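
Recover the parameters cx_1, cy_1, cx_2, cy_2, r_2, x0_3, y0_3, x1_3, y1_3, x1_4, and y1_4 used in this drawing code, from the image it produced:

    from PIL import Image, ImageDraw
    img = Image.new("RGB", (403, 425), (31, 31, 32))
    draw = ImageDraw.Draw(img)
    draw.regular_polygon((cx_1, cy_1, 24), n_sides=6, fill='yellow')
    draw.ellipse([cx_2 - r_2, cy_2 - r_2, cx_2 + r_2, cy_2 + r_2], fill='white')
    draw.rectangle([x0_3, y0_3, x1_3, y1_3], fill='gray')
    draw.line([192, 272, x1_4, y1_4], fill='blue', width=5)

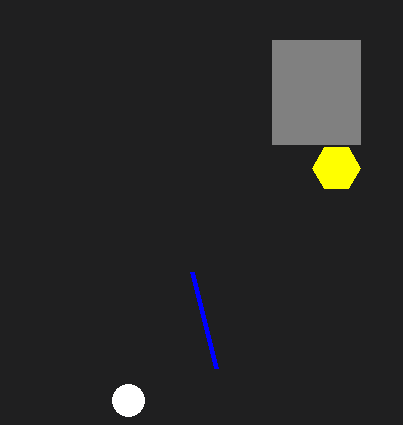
cx_1 = 336
cy_1 = 168
cx_2 = 128
cy_2 = 400
r_2 = 16
x0_3 = 272
y0_3 = 40
x1_3 = 360
y1_3 = 144
x1_4 = 216
y1_4 = 368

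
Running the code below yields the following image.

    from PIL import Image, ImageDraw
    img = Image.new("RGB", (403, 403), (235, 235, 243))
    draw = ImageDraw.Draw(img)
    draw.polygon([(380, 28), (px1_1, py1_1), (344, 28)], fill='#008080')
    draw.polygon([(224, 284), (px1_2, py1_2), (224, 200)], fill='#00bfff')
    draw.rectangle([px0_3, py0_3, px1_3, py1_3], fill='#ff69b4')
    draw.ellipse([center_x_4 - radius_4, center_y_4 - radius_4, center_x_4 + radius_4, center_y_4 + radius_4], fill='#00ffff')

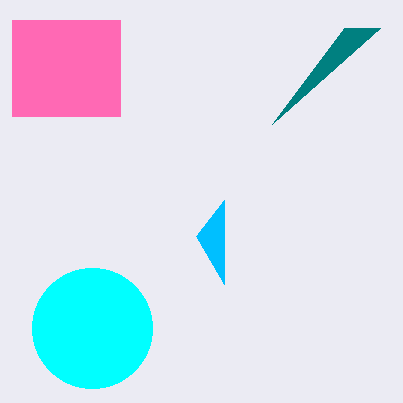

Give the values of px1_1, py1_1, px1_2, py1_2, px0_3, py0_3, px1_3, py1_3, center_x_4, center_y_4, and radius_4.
px1_1 = 272; py1_1 = 124; px1_2 = 196; py1_2 = 236; px0_3 = 12; py0_3 = 20; px1_3 = 120; py1_3 = 116; center_x_4 = 92; center_y_4 = 328; radius_4 = 60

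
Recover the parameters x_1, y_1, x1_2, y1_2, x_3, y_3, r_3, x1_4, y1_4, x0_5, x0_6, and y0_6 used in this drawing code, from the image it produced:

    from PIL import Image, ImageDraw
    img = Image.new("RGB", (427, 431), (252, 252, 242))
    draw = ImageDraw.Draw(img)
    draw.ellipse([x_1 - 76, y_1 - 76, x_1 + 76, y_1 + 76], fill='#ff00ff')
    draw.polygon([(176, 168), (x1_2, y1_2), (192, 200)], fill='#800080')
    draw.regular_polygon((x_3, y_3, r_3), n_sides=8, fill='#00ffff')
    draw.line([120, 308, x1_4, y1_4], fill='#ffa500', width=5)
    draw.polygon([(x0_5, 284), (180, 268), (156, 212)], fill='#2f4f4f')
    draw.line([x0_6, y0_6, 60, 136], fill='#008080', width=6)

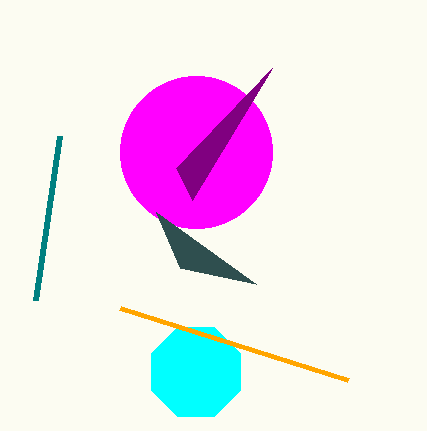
x_1 = 196
y_1 = 152
x1_2 = 272
y1_2 = 68
x_3 = 196
y_3 = 372
r_3 = 48
x1_4 = 348
y1_4 = 380
x0_5 = 256
x0_6 = 36
y0_6 = 300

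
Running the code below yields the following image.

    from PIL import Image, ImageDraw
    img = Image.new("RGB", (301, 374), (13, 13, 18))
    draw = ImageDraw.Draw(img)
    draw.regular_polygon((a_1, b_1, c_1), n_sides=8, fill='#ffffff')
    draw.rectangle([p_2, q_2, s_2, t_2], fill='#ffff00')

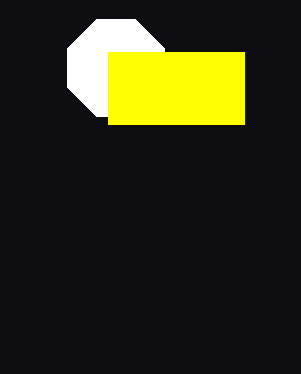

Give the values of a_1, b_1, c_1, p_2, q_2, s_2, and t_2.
a_1 = 116
b_1 = 68
c_1 = 52
p_2 = 108
q_2 = 52
s_2 = 244
t_2 = 124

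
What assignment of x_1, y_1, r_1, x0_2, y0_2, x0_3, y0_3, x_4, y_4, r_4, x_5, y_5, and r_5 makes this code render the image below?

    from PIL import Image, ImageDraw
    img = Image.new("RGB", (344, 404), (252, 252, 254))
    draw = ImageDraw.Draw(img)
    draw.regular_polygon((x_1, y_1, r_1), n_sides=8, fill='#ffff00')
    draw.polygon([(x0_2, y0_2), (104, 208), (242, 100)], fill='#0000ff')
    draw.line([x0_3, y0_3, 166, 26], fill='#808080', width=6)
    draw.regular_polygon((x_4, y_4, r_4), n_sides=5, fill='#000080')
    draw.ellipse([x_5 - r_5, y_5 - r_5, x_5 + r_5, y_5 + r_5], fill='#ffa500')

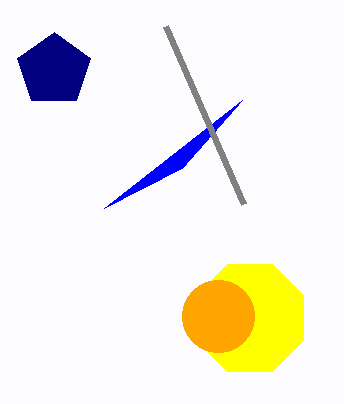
x_1 = 250
y_1 = 318
r_1 = 58
x0_2 = 182
y0_2 = 168
x0_3 = 244
y0_3 = 204
x_4 = 54
y_4 = 70
r_4 = 38
x_5 = 218
y_5 = 316
r_5 = 36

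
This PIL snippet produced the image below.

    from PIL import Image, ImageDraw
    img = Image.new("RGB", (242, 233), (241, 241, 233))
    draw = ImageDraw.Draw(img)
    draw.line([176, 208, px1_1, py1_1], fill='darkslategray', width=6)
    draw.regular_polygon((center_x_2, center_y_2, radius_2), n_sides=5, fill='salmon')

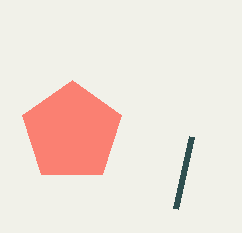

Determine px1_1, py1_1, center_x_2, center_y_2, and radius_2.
px1_1 = 192, py1_1 = 136, center_x_2 = 72, center_y_2 = 132, radius_2 = 52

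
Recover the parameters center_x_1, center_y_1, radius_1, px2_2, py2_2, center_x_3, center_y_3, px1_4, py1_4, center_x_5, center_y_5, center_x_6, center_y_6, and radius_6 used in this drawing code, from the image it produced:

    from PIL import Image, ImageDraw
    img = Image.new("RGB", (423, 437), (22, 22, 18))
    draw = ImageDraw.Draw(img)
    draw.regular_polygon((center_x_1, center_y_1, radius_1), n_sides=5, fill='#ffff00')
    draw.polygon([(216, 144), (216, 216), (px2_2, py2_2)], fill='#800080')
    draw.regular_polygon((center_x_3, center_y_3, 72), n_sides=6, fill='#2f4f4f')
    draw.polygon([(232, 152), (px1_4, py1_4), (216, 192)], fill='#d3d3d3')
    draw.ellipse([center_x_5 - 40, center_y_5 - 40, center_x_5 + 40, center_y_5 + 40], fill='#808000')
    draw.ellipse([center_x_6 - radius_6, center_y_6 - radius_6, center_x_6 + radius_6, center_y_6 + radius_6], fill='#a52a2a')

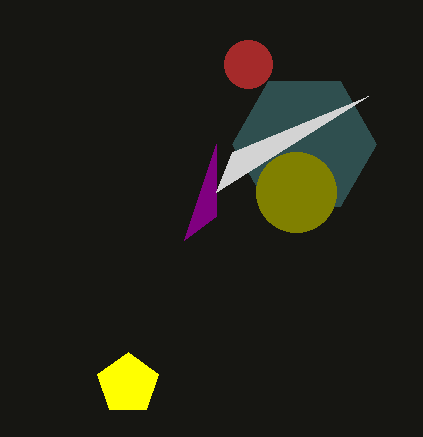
center_x_1 = 128
center_y_1 = 384
radius_1 = 32
px2_2 = 184
py2_2 = 240
center_x_3 = 304
center_y_3 = 144
px1_4 = 368
py1_4 = 96
center_x_5 = 296
center_y_5 = 192
center_x_6 = 248
center_y_6 = 64
radius_6 = 24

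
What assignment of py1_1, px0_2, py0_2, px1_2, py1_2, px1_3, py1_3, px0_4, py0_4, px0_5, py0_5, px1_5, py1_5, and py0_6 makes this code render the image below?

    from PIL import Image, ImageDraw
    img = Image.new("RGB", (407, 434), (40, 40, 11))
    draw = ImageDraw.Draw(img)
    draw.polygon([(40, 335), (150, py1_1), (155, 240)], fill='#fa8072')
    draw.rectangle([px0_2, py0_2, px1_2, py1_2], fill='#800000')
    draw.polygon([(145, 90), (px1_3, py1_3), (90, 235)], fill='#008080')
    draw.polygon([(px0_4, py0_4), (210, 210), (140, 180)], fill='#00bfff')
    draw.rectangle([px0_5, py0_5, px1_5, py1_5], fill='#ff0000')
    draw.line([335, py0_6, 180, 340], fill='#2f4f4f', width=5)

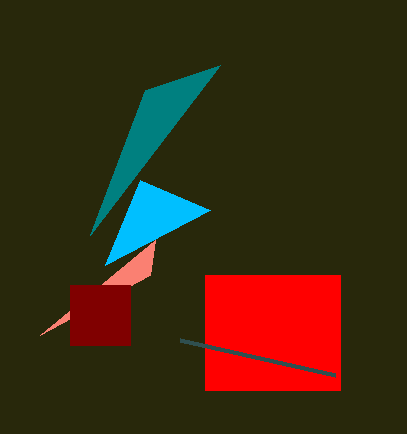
py1_1 = 275, px0_2 = 70, py0_2 = 285, px1_2 = 130, py1_2 = 345, px1_3 = 220, py1_3 = 65, px0_4 = 105, py0_4 = 265, px0_5 = 205, py0_5 = 275, px1_5 = 340, py1_5 = 390, py0_6 = 375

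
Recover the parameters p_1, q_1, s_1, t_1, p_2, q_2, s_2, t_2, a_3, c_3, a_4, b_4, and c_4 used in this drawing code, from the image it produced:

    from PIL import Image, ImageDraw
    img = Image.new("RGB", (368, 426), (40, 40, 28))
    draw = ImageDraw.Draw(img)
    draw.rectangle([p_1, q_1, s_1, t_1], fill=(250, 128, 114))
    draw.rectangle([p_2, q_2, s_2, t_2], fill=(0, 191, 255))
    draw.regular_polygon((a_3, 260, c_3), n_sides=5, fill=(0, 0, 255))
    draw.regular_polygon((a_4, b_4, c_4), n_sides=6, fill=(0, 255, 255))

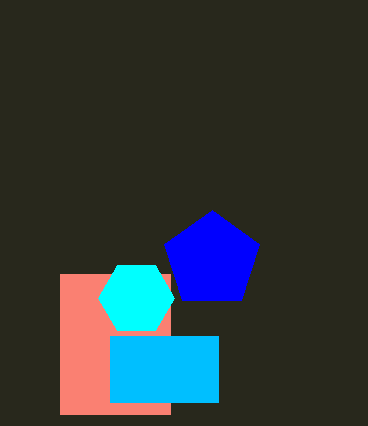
p_1 = 60
q_1 = 274
s_1 = 170
t_1 = 414
p_2 = 110
q_2 = 336
s_2 = 218
t_2 = 402
a_3 = 212
c_3 = 50
a_4 = 136
b_4 = 298
c_4 = 38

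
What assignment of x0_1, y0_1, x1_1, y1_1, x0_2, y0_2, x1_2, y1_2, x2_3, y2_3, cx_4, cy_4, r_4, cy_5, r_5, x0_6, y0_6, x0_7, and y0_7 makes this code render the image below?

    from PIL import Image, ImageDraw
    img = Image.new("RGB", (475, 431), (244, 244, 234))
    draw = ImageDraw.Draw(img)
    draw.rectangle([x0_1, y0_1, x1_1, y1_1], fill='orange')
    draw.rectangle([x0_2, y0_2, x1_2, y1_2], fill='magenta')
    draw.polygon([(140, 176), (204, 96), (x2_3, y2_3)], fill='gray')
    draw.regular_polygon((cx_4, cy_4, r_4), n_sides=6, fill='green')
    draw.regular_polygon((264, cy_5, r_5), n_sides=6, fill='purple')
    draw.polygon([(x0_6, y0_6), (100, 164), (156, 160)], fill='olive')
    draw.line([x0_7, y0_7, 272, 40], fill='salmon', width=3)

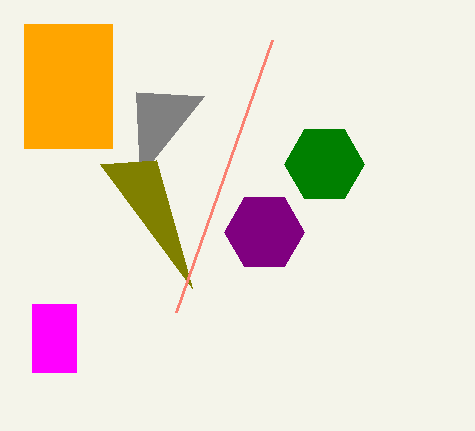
x0_1 = 24; y0_1 = 24; x1_1 = 112; y1_1 = 148; x0_2 = 32; y0_2 = 304; x1_2 = 76; y1_2 = 372; x2_3 = 136; y2_3 = 92; cx_4 = 324; cy_4 = 164; r_4 = 40; cy_5 = 232; r_5 = 40; x0_6 = 192; y0_6 = 288; x0_7 = 176; y0_7 = 312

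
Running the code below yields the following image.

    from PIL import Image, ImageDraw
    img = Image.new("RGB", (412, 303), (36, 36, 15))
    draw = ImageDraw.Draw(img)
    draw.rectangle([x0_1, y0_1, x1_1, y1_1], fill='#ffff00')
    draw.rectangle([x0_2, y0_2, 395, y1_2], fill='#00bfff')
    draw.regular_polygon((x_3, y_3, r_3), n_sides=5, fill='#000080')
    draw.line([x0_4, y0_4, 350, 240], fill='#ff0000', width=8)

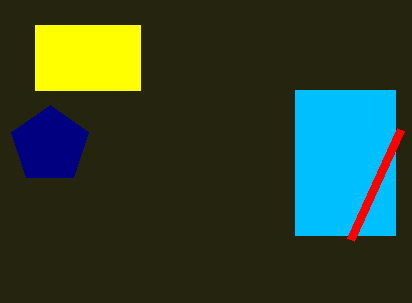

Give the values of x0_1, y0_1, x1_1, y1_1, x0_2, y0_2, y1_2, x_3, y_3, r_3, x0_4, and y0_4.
x0_1 = 35; y0_1 = 25; x1_1 = 140; y1_1 = 90; x0_2 = 295; y0_2 = 90; y1_2 = 235; x_3 = 50; y_3 = 145; r_3 = 40; x0_4 = 400; y0_4 = 130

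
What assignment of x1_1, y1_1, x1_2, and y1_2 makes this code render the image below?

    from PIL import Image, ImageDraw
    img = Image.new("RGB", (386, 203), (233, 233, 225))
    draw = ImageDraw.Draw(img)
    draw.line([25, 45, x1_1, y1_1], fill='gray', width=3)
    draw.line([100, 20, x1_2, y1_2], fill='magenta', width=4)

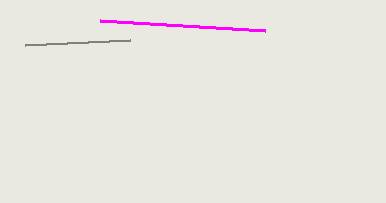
x1_1 = 130, y1_1 = 40, x1_2 = 265, y1_2 = 30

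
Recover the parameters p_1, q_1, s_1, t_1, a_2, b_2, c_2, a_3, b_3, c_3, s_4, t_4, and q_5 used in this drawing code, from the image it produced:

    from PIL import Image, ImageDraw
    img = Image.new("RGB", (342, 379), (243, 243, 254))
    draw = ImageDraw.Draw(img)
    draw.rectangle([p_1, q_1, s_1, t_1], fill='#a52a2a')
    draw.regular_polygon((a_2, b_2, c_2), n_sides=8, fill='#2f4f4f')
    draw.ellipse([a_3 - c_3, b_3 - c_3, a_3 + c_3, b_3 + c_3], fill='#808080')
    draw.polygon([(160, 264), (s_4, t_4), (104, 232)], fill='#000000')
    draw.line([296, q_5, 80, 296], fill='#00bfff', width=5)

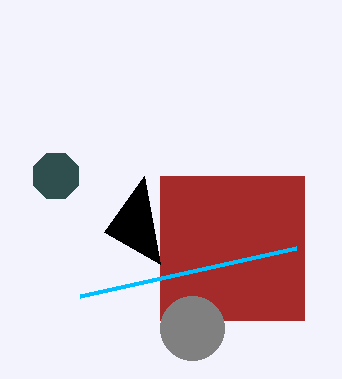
p_1 = 160; q_1 = 176; s_1 = 304; t_1 = 320; a_2 = 56; b_2 = 176; c_2 = 24; a_3 = 192; b_3 = 328; c_3 = 32; s_4 = 144; t_4 = 176; q_5 = 248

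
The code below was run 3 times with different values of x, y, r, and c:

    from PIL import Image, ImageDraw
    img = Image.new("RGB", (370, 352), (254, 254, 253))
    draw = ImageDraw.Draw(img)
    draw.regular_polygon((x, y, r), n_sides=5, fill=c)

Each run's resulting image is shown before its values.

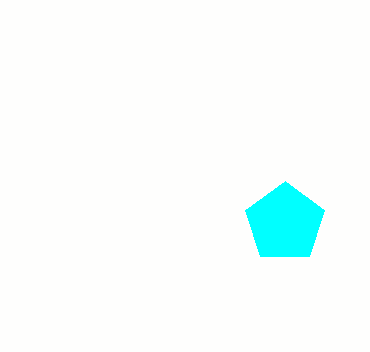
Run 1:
x = 285; y = 223; r = 42; c = 'cyan'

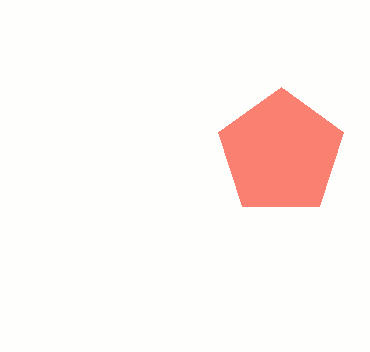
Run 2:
x = 281; y = 153; r = 66; c = 'salmon'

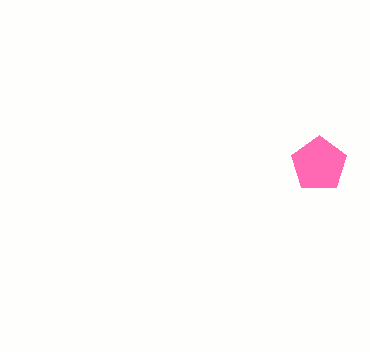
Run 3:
x = 319
y = 164
r = 29
c = 'hotpink'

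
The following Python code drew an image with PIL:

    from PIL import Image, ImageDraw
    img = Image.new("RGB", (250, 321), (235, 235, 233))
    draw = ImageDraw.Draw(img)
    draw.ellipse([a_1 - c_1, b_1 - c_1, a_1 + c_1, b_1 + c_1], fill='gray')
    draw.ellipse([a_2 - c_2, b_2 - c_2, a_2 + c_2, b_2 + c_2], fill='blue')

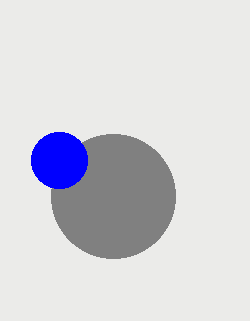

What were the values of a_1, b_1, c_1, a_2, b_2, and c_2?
a_1 = 113; b_1 = 196; c_1 = 62; a_2 = 59; b_2 = 160; c_2 = 28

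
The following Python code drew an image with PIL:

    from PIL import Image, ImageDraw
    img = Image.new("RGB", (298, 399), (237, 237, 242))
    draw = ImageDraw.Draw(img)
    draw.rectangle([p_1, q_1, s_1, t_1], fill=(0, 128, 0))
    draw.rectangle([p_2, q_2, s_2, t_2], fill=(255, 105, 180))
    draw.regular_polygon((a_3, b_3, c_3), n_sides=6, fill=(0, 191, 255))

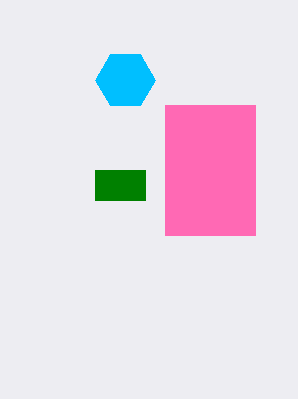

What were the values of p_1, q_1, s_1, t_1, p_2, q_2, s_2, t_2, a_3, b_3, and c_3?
p_1 = 95; q_1 = 170; s_1 = 145; t_1 = 200; p_2 = 165; q_2 = 105; s_2 = 255; t_2 = 235; a_3 = 125; b_3 = 80; c_3 = 30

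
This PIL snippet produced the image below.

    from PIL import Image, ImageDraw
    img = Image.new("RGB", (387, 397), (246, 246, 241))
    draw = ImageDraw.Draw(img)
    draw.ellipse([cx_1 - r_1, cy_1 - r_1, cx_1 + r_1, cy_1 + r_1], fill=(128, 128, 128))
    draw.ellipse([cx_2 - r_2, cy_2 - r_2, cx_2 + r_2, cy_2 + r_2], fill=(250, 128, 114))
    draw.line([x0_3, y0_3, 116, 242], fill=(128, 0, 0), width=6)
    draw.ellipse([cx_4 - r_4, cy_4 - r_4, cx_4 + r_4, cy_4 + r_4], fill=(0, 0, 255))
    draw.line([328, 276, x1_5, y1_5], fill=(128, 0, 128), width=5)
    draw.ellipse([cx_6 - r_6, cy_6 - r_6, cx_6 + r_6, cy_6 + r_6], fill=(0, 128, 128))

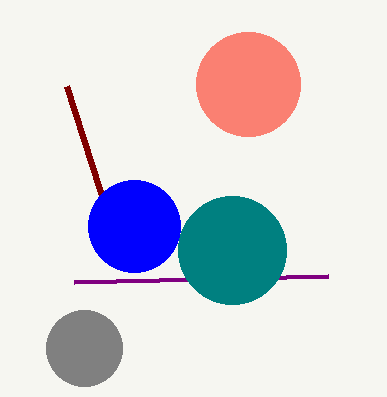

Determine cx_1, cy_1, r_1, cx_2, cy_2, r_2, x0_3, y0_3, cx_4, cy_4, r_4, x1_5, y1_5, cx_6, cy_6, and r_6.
cx_1 = 84, cy_1 = 348, r_1 = 38, cx_2 = 248, cy_2 = 84, r_2 = 52, x0_3 = 66, y0_3 = 86, cx_4 = 134, cy_4 = 226, r_4 = 46, x1_5 = 74, y1_5 = 282, cx_6 = 232, cy_6 = 250, r_6 = 54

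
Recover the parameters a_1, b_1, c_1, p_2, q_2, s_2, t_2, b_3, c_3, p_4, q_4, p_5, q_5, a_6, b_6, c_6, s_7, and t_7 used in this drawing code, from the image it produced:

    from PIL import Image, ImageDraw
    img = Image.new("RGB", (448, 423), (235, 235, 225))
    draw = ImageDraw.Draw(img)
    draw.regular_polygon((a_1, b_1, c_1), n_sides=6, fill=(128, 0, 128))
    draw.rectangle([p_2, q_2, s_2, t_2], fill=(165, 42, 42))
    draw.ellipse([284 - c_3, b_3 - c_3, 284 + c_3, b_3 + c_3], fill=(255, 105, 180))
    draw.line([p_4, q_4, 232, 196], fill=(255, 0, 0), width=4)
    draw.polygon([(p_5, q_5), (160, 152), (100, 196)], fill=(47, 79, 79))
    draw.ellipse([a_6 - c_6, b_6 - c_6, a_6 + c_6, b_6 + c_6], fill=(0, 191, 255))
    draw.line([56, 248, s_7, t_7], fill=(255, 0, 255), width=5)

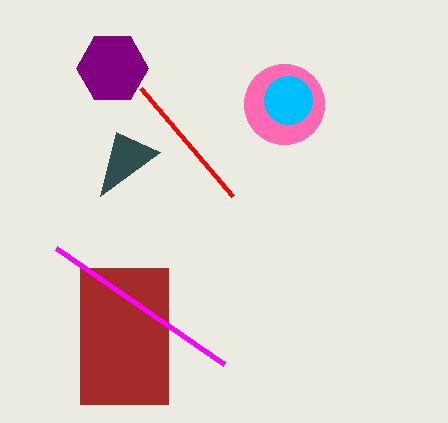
a_1 = 112
b_1 = 68
c_1 = 36
p_2 = 80
q_2 = 268
s_2 = 168
t_2 = 404
b_3 = 104
c_3 = 40
p_4 = 140
q_4 = 88
p_5 = 116
q_5 = 132
a_6 = 288
b_6 = 100
c_6 = 24
s_7 = 224
t_7 = 364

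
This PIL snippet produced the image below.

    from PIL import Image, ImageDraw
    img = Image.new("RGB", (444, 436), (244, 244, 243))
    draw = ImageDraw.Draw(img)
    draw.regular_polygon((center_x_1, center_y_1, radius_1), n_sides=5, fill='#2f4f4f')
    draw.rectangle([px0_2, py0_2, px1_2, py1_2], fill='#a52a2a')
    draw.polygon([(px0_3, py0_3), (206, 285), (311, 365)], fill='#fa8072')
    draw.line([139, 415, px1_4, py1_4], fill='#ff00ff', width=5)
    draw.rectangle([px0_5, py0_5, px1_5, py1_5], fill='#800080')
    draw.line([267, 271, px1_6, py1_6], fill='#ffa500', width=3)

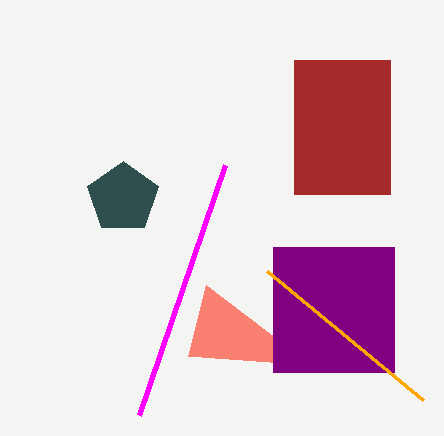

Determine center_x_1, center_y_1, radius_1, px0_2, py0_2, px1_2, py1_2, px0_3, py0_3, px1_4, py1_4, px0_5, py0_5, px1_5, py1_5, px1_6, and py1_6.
center_x_1 = 123, center_y_1 = 198, radius_1 = 37, px0_2 = 294, py0_2 = 60, px1_2 = 390, py1_2 = 194, px0_3 = 188, py0_3 = 356, px1_4 = 225, py1_4 = 165, px0_5 = 273, py0_5 = 247, px1_5 = 394, py1_5 = 372, px1_6 = 423, py1_6 = 400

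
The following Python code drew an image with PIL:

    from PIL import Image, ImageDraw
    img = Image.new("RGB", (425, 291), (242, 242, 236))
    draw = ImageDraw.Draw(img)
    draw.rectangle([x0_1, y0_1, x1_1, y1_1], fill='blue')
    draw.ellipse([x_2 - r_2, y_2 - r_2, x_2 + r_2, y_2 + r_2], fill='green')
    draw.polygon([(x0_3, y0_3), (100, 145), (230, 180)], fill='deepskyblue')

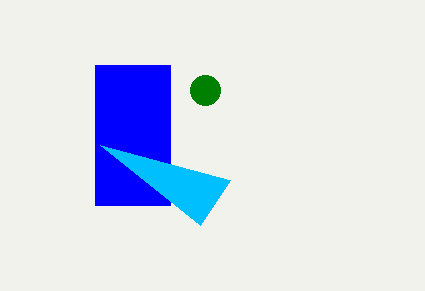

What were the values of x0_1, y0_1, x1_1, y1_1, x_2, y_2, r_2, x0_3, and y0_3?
x0_1 = 95; y0_1 = 65; x1_1 = 170; y1_1 = 205; x_2 = 205; y_2 = 90; r_2 = 15; x0_3 = 200; y0_3 = 225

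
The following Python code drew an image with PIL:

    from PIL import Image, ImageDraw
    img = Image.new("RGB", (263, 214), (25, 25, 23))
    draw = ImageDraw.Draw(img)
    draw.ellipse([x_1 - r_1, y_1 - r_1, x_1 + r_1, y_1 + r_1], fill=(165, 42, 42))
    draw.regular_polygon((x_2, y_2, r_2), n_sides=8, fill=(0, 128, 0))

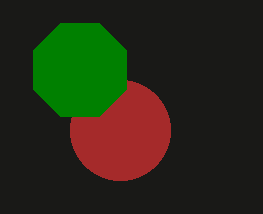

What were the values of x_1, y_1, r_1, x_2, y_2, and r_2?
x_1 = 120, y_1 = 130, r_1 = 50, x_2 = 80, y_2 = 70, r_2 = 50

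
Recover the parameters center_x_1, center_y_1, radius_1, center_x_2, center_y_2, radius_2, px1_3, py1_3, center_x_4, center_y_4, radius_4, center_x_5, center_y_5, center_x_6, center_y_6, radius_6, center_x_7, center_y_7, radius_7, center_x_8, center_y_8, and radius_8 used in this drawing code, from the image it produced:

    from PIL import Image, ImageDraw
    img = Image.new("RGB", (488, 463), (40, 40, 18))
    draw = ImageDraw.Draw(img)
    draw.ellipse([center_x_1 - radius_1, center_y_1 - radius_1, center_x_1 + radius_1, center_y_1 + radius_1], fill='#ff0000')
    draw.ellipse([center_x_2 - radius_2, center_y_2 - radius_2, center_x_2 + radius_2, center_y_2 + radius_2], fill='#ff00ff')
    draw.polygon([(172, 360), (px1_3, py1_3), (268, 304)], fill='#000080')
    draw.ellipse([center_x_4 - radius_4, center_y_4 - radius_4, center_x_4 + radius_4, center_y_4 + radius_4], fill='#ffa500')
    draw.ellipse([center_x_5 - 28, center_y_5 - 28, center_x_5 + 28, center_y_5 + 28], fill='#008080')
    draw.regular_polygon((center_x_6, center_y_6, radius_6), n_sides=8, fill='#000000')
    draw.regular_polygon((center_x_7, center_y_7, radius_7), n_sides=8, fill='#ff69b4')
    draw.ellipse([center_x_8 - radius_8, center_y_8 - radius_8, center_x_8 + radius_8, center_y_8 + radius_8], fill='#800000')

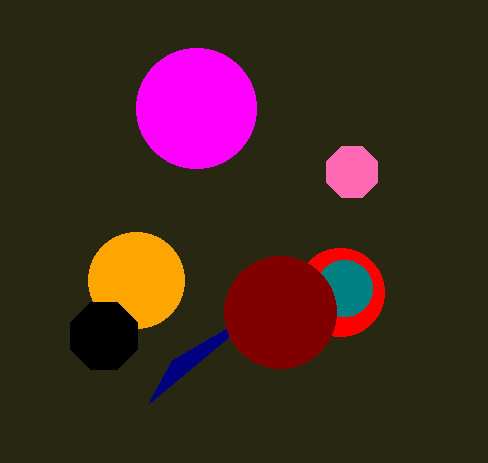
center_x_1 = 340
center_y_1 = 292
radius_1 = 44
center_x_2 = 196
center_y_2 = 108
radius_2 = 60
px1_3 = 148
py1_3 = 404
center_x_4 = 136
center_y_4 = 280
radius_4 = 48
center_x_5 = 344
center_y_5 = 288
center_x_6 = 104
center_y_6 = 336
radius_6 = 36
center_x_7 = 352
center_y_7 = 172
radius_7 = 28
center_x_8 = 280
center_y_8 = 312
radius_8 = 56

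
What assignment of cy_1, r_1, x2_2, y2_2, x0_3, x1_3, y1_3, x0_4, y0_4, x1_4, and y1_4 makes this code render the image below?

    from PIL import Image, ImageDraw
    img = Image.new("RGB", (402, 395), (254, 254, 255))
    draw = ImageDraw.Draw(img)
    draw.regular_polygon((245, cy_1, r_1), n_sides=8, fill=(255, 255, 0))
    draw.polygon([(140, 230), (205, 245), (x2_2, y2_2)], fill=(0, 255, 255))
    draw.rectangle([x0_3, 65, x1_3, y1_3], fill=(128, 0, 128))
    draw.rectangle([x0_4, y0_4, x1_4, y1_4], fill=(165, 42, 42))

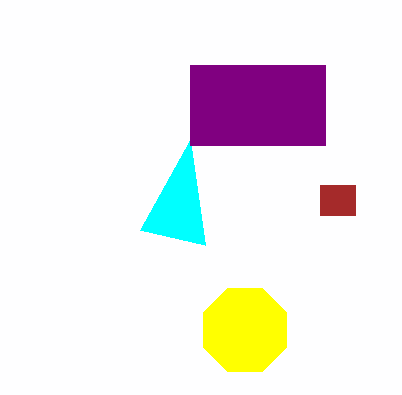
cy_1 = 330; r_1 = 45; x2_2 = 190; y2_2 = 140; x0_3 = 190; x1_3 = 325; y1_3 = 145; x0_4 = 320; y0_4 = 185; x1_4 = 355; y1_4 = 215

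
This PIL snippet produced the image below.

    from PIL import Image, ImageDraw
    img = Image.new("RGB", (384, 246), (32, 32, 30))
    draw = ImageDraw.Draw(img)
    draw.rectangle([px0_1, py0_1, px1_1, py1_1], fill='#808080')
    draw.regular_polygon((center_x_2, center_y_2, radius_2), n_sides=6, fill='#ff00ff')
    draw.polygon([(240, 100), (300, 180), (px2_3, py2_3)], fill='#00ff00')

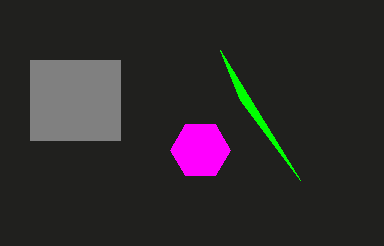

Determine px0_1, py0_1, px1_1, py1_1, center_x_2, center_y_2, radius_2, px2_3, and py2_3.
px0_1 = 30; py0_1 = 60; px1_1 = 120; py1_1 = 140; center_x_2 = 200; center_y_2 = 150; radius_2 = 30; px2_3 = 220; py2_3 = 50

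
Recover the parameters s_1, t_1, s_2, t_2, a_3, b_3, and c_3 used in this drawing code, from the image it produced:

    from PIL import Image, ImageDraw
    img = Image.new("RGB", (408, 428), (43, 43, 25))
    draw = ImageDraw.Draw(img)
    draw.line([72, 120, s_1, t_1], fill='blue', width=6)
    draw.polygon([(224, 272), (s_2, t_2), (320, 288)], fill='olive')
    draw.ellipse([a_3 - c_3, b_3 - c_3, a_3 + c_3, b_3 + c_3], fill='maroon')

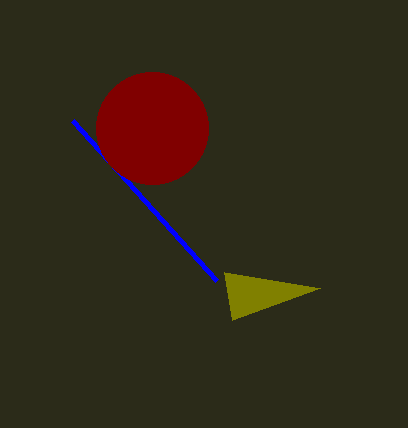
s_1 = 216, t_1 = 280, s_2 = 232, t_2 = 320, a_3 = 152, b_3 = 128, c_3 = 56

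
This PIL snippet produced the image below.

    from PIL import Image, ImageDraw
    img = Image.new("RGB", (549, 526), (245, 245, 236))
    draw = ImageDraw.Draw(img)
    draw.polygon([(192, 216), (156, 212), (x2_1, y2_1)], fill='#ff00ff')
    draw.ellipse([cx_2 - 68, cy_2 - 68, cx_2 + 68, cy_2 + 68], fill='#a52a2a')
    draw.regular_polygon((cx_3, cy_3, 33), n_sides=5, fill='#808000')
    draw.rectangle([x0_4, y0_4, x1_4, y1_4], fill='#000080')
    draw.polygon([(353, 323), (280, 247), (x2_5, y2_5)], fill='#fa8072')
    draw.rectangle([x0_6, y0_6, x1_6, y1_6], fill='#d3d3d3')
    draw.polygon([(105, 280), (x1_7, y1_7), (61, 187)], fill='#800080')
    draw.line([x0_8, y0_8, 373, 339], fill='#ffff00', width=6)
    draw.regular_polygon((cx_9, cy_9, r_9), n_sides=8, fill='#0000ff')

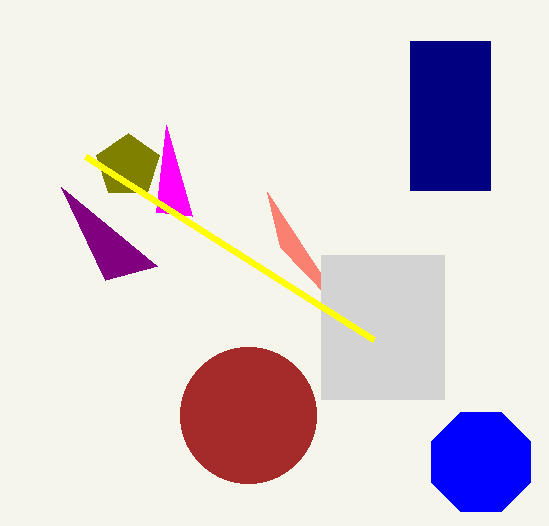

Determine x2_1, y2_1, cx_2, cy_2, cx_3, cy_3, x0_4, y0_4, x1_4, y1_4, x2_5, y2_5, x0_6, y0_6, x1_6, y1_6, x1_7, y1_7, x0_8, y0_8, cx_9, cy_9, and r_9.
x2_1 = 166
y2_1 = 125
cx_2 = 248
cy_2 = 415
cx_3 = 128
cy_3 = 166
x0_4 = 410
y0_4 = 41
x1_4 = 490
y1_4 = 190
x2_5 = 267
y2_5 = 192
x0_6 = 321
y0_6 = 255
x1_6 = 444
y1_6 = 399
x1_7 = 157
y1_7 = 266
x0_8 = 85
y0_8 = 156
cx_9 = 481
cy_9 = 462
r_9 = 54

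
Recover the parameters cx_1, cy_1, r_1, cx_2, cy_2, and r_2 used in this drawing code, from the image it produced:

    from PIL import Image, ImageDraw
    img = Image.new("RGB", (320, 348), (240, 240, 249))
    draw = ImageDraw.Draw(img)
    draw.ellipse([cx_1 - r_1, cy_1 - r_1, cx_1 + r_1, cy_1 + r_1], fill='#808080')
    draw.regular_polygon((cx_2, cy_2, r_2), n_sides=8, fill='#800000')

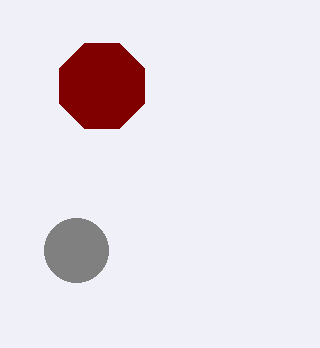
cx_1 = 76, cy_1 = 250, r_1 = 32, cx_2 = 102, cy_2 = 86, r_2 = 46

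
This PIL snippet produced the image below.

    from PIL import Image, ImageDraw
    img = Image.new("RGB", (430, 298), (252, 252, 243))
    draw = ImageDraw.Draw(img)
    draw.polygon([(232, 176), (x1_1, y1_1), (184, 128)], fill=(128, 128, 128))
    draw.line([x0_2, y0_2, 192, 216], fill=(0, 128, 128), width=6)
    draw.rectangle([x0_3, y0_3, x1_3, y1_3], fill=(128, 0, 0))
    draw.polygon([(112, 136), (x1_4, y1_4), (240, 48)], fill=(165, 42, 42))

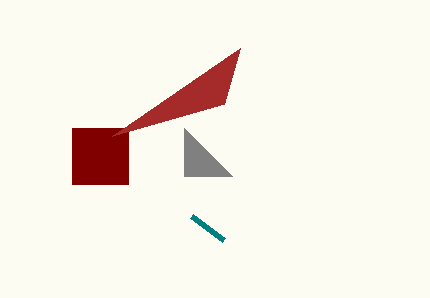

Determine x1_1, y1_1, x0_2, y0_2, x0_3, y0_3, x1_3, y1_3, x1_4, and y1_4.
x1_1 = 184; y1_1 = 176; x0_2 = 224; y0_2 = 240; x0_3 = 72; y0_3 = 128; x1_3 = 128; y1_3 = 184; x1_4 = 224; y1_4 = 104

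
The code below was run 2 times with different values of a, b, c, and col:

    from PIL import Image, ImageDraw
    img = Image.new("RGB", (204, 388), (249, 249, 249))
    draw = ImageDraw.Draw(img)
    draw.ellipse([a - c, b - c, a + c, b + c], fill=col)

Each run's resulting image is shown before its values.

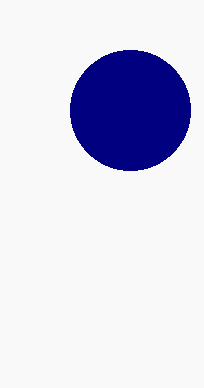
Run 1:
a = 130, b = 110, c = 60, col = 'navy'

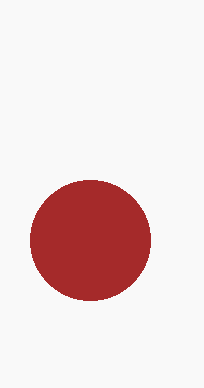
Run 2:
a = 90, b = 240, c = 60, col = 'brown'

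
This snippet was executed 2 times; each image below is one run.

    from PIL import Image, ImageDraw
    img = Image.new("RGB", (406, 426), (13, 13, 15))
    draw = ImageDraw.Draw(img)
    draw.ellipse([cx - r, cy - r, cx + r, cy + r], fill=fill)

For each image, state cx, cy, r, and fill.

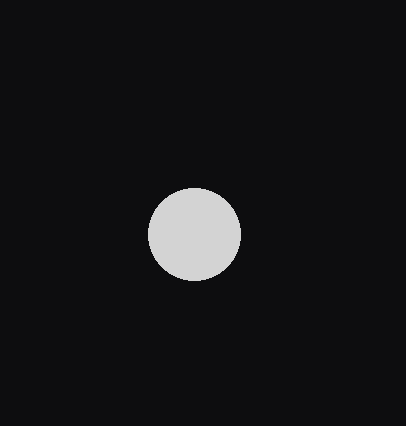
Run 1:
cx = 194, cy = 234, r = 46, fill = 'lightgray'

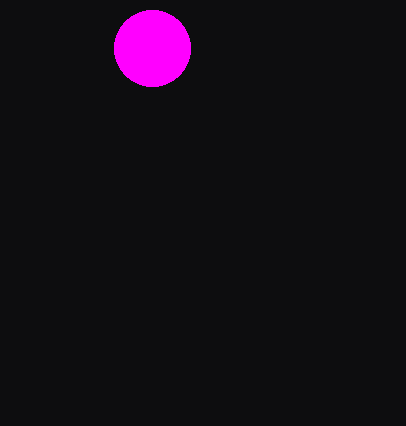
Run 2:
cx = 152, cy = 48, r = 38, fill = 'magenta'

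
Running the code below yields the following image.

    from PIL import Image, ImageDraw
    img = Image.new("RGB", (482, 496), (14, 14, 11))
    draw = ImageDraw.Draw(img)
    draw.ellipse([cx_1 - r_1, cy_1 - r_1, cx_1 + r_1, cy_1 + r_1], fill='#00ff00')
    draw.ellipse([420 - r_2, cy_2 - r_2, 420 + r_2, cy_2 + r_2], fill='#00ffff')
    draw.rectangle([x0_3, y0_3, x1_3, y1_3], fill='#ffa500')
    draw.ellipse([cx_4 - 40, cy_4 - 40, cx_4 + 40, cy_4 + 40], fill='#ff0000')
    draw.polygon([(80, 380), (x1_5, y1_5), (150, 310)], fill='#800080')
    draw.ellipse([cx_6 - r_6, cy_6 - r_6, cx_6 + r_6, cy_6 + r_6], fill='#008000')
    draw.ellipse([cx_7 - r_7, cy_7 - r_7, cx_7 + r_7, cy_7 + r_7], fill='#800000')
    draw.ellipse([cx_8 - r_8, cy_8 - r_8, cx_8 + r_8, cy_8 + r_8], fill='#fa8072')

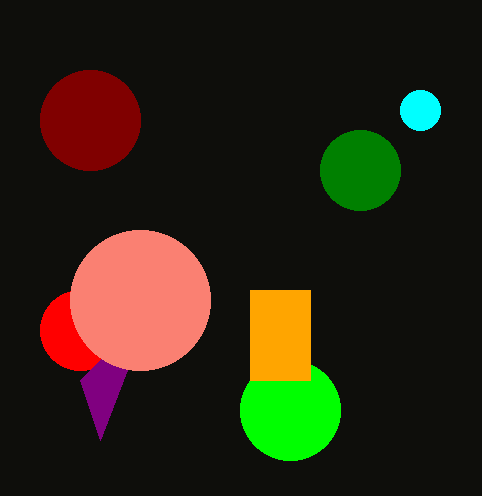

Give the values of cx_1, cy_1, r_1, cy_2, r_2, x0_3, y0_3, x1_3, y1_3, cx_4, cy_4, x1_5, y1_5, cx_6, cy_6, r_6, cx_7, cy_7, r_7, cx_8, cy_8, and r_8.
cx_1 = 290, cy_1 = 410, r_1 = 50, cy_2 = 110, r_2 = 20, x0_3 = 250, y0_3 = 290, x1_3 = 310, y1_3 = 380, cx_4 = 80, cy_4 = 330, x1_5 = 100, y1_5 = 440, cx_6 = 360, cy_6 = 170, r_6 = 40, cx_7 = 90, cy_7 = 120, r_7 = 50, cx_8 = 140, cy_8 = 300, r_8 = 70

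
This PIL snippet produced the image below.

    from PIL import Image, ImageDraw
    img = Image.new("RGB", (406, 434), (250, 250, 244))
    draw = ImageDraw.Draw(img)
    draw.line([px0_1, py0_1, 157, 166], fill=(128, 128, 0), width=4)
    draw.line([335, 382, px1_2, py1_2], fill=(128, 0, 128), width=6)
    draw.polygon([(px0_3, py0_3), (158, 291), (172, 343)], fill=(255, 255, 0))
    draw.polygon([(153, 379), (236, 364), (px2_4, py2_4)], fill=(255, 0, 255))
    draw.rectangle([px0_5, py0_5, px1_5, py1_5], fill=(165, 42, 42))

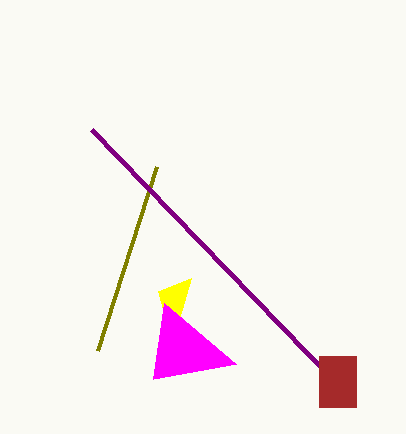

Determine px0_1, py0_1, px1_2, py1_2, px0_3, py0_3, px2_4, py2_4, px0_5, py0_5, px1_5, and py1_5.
px0_1 = 98
py0_1 = 350
px1_2 = 92
py1_2 = 130
px0_3 = 191
py0_3 = 278
px2_4 = 164
py2_4 = 303
px0_5 = 319
py0_5 = 356
px1_5 = 356
py1_5 = 407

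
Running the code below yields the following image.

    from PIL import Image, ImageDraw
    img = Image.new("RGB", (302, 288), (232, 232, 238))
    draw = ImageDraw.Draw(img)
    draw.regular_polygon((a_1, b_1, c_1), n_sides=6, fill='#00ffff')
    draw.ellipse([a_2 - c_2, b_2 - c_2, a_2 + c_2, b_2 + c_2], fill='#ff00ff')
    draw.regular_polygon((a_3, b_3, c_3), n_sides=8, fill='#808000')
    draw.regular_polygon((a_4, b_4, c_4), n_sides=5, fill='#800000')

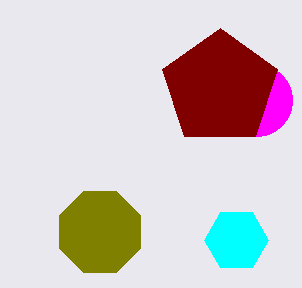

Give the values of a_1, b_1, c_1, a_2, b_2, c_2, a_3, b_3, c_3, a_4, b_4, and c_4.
a_1 = 236, b_1 = 240, c_1 = 32, a_2 = 256, b_2 = 100, c_2 = 36, a_3 = 100, b_3 = 232, c_3 = 44, a_4 = 220, b_4 = 88, c_4 = 60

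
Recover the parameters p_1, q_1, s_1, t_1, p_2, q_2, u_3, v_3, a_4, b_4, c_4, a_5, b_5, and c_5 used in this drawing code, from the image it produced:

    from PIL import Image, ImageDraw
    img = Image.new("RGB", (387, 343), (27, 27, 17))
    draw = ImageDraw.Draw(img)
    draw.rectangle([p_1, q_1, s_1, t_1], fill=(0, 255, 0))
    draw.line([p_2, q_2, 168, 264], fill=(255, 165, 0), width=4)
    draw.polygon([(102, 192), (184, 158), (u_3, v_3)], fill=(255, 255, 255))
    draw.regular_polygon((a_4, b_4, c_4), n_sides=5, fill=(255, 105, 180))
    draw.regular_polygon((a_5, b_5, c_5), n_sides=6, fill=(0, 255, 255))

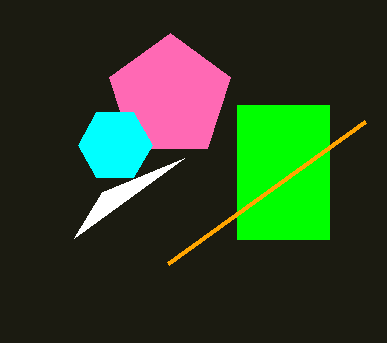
p_1 = 237
q_1 = 105
s_1 = 329
t_1 = 239
p_2 = 365
q_2 = 122
u_3 = 74
v_3 = 238
a_4 = 170
b_4 = 97
c_4 = 64
a_5 = 115
b_5 = 145
c_5 = 37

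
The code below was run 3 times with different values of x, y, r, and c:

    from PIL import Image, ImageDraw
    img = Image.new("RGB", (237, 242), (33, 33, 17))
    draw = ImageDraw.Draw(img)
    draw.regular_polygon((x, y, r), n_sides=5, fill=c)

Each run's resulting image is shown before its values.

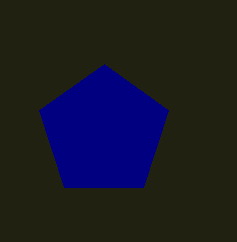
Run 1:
x = 104
y = 132
r = 68
c = 'navy'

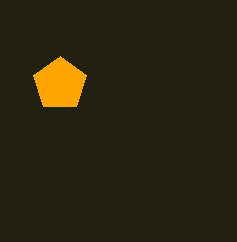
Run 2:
x = 60
y = 84
r = 28
c = 'orange'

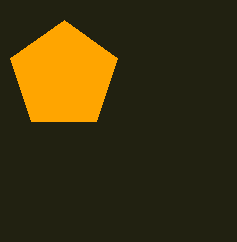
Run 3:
x = 64
y = 76
r = 56
c = 'orange'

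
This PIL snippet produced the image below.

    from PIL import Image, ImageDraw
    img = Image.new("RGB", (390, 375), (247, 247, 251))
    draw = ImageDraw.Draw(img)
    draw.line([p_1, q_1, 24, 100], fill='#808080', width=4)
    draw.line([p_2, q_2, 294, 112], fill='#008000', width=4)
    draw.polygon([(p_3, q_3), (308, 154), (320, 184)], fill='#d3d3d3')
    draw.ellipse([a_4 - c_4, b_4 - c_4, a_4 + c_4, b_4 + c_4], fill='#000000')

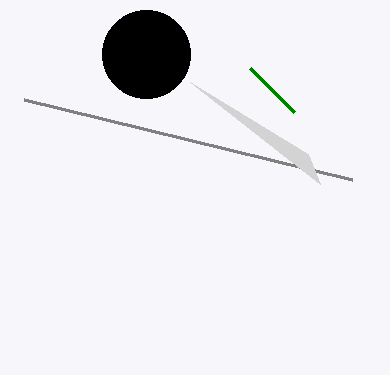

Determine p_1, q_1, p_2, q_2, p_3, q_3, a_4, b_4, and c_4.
p_1 = 352, q_1 = 180, p_2 = 250, q_2 = 68, p_3 = 190, q_3 = 82, a_4 = 146, b_4 = 54, c_4 = 44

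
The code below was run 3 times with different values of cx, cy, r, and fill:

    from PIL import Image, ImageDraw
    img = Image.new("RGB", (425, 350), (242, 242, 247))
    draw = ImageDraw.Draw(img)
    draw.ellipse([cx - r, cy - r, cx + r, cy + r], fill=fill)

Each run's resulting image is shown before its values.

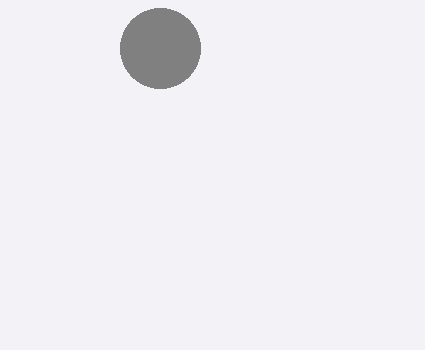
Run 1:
cx = 160, cy = 48, r = 40, fill = 'gray'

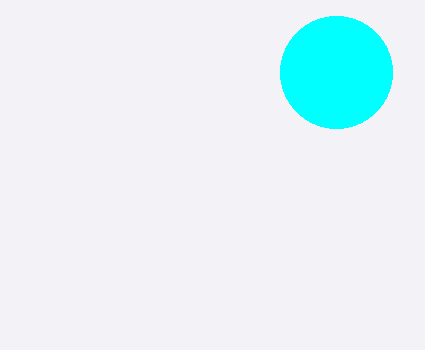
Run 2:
cx = 336; cy = 72; r = 56; fill = 'cyan'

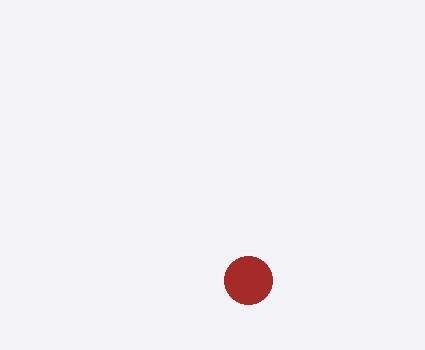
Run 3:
cx = 248; cy = 280; r = 24; fill = 'brown'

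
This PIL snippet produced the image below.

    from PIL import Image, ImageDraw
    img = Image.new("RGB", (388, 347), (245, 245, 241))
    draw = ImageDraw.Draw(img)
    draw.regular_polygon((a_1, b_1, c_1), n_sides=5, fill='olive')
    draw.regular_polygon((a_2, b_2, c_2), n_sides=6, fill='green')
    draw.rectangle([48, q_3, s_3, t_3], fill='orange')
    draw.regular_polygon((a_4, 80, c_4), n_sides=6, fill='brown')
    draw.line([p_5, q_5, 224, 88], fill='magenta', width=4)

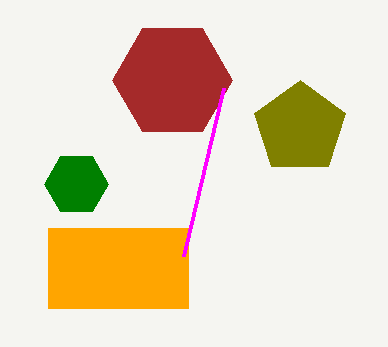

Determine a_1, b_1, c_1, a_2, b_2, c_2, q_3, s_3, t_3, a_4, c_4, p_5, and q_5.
a_1 = 300
b_1 = 128
c_1 = 48
a_2 = 76
b_2 = 184
c_2 = 32
q_3 = 228
s_3 = 188
t_3 = 308
a_4 = 172
c_4 = 60
p_5 = 184
q_5 = 256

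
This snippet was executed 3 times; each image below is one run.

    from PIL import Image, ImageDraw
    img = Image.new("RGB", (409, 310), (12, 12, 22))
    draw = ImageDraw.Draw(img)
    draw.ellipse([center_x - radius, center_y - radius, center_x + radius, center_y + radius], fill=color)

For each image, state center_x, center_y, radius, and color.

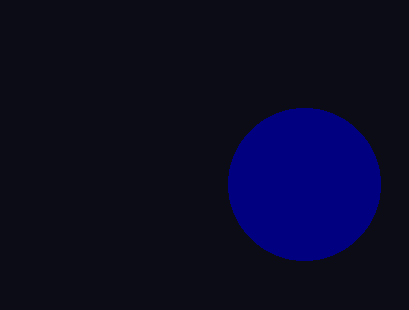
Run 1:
center_x = 304
center_y = 184
radius = 76
color = 'navy'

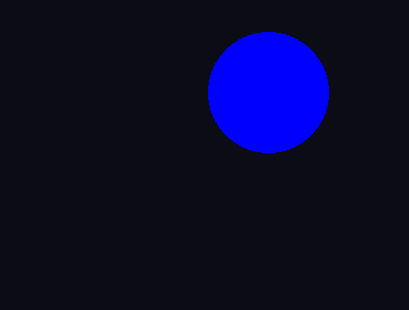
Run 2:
center_x = 268; center_y = 92; radius = 60; color = 'blue'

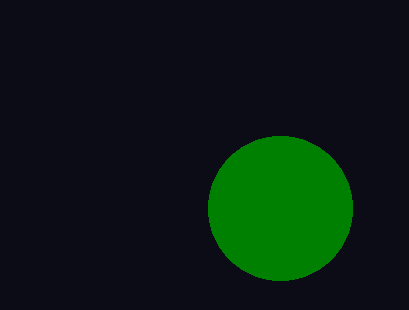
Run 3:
center_x = 280; center_y = 208; radius = 72; color = 'green'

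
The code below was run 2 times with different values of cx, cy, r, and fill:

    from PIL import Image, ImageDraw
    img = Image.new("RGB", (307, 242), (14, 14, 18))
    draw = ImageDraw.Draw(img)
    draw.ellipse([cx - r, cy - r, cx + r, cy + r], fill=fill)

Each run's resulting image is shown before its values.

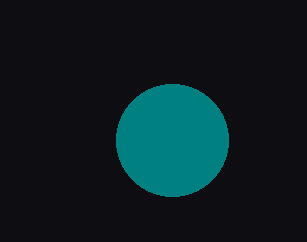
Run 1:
cx = 172, cy = 140, r = 56, fill = 'teal'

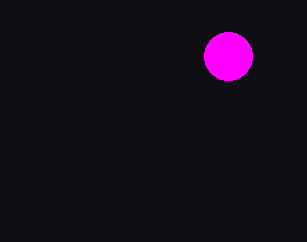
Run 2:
cx = 228, cy = 56, r = 24, fill = 'magenta'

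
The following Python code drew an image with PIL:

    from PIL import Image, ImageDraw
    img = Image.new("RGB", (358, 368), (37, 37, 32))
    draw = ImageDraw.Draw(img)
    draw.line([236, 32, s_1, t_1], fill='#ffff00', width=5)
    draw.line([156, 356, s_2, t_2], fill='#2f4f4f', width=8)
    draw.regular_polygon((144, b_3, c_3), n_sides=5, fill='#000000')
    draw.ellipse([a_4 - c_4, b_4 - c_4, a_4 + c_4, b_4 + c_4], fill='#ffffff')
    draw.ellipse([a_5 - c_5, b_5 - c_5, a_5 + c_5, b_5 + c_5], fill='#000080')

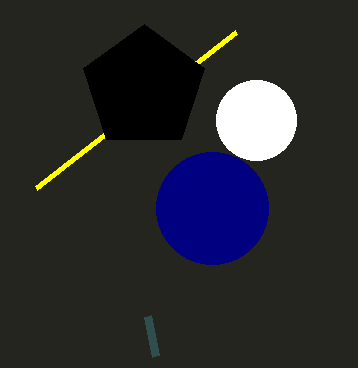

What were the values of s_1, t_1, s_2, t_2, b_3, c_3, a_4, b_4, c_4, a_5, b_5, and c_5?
s_1 = 36; t_1 = 188; s_2 = 148; t_2 = 316; b_3 = 88; c_3 = 64; a_4 = 256; b_4 = 120; c_4 = 40; a_5 = 212; b_5 = 208; c_5 = 56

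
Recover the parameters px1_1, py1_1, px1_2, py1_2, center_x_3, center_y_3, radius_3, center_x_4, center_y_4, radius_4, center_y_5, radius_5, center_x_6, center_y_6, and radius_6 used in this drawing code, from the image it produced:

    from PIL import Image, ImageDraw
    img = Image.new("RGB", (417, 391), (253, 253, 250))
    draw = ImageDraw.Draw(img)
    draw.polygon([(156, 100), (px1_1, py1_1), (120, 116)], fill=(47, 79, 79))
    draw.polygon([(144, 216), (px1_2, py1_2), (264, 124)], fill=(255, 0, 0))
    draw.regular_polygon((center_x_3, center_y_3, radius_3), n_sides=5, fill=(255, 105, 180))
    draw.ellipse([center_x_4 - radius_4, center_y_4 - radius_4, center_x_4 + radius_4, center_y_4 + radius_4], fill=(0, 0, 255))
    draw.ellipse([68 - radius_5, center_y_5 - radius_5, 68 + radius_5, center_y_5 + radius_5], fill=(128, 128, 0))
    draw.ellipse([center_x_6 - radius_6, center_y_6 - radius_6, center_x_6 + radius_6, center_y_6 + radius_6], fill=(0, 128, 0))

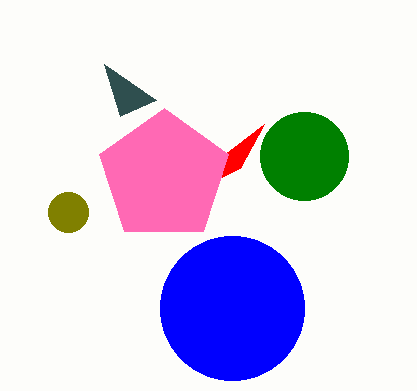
px1_1 = 104; py1_1 = 64; px1_2 = 240; py1_2 = 168; center_x_3 = 164; center_y_3 = 176; radius_3 = 68; center_x_4 = 232; center_y_4 = 308; radius_4 = 72; center_y_5 = 212; radius_5 = 20; center_x_6 = 304; center_y_6 = 156; radius_6 = 44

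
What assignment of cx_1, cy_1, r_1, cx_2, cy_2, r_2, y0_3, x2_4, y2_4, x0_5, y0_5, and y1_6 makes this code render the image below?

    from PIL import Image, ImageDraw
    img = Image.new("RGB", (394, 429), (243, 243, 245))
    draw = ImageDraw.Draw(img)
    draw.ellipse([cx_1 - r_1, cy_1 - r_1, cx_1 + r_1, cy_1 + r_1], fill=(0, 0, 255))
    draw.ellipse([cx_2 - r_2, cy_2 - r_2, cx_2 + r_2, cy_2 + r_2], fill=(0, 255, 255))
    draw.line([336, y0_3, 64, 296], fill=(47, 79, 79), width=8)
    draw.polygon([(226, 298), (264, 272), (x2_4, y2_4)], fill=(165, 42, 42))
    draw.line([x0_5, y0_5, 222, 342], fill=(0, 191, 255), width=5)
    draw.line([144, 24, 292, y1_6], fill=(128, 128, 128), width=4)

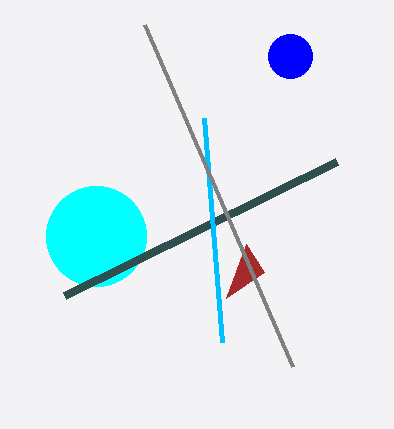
cx_1 = 290, cy_1 = 56, r_1 = 22, cx_2 = 96, cy_2 = 236, r_2 = 50, y0_3 = 162, x2_4 = 246, y2_4 = 244, x0_5 = 204, y0_5 = 118, y1_6 = 366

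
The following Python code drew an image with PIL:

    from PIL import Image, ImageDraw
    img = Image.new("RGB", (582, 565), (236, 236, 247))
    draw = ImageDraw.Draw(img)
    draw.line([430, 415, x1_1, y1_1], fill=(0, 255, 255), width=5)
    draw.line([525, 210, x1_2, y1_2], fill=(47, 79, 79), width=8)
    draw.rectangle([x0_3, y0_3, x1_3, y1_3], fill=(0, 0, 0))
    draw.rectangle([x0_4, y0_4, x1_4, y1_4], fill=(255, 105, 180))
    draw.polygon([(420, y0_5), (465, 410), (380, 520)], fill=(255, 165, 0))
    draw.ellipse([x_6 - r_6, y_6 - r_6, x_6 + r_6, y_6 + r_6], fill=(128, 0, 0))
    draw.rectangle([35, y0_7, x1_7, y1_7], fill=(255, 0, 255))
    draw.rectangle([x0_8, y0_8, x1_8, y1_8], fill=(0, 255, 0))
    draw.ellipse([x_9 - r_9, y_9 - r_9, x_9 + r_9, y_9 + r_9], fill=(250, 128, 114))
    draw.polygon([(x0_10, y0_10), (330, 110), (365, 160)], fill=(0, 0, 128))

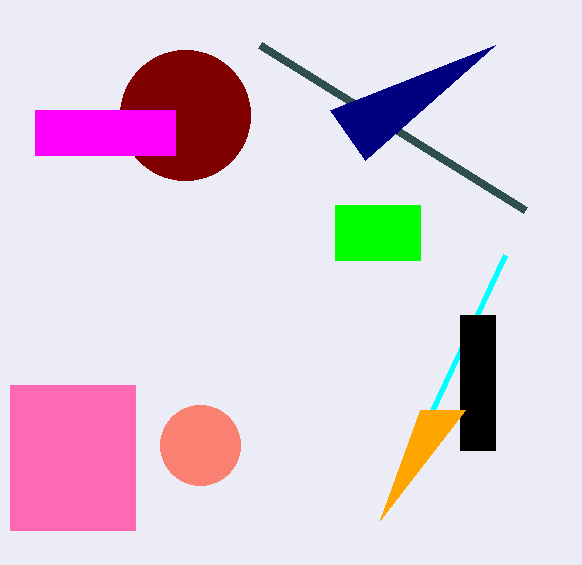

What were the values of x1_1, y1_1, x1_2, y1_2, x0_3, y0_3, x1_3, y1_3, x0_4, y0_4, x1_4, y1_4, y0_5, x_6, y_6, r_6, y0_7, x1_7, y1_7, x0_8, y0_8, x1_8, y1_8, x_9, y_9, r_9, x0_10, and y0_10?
x1_1 = 505, y1_1 = 255, x1_2 = 260, y1_2 = 45, x0_3 = 460, y0_3 = 315, x1_3 = 495, y1_3 = 450, x0_4 = 10, y0_4 = 385, x1_4 = 135, y1_4 = 530, y0_5 = 410, x_6 = 185, y_6 = 115, r_6 = 65, y0_7 = 110, x1_7 = 175, y1_7 = 155, x0_8 = 335, y0_8 = 205, x1_8 = 420, y1_8 = 260, x_9 = 200, y_9 = 445, r_9 = 40, x0_10 = 495, y0_10 = 45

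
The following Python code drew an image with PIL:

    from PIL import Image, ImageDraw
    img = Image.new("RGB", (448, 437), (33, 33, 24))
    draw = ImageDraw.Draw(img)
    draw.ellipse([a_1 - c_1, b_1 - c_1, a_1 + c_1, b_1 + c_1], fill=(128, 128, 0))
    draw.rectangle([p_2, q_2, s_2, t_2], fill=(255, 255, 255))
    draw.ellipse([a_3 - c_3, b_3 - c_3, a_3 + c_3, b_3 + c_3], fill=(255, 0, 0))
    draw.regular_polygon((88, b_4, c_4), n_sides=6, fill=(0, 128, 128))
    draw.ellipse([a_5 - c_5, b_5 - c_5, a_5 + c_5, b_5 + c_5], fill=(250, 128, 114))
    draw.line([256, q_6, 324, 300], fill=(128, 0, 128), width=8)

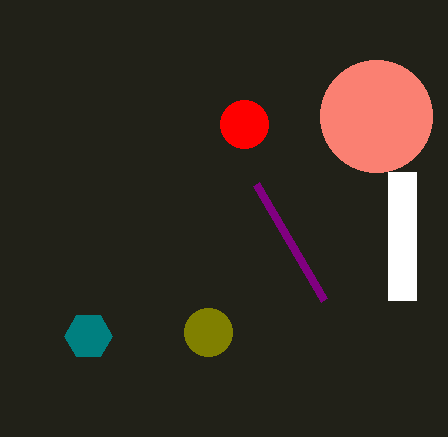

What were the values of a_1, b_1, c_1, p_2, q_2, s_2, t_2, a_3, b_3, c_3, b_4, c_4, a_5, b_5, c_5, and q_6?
a_1 = 208; b_1 = 332; c_1 = 24; p_2 = 388; q_2 = 172; s_2 = 416; t_2 = 300; a_3 = 244; b_3 = 124; c_3 = 24; b_4 = 336; c_4 = 24; a_5 = 376; b_5 = 116; c_5 = 56; q_6 = 184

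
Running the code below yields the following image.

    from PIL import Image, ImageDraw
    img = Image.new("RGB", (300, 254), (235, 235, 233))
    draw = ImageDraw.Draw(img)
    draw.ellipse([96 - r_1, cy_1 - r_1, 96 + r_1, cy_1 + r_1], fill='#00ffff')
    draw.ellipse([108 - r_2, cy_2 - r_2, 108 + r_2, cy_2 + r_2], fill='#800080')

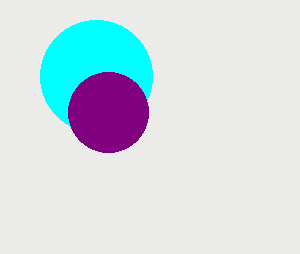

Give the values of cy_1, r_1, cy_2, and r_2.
cy_1 = 76
r_1 = 56
cy_2 = 112
r_2 = 40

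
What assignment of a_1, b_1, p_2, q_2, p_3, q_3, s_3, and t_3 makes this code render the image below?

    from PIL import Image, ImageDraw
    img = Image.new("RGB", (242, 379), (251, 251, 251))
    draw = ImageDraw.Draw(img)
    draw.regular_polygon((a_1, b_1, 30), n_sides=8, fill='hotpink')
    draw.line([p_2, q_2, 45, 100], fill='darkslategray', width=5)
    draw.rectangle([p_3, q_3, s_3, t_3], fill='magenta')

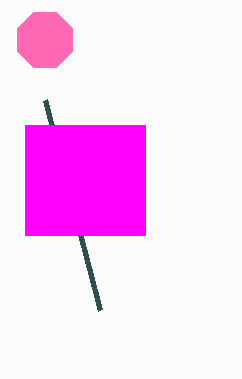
a_1 = 45
b_1 = 40
p_2 = 100
q_2 = 310
p_3 = 25
q_3 = 125
s_3 = 145
t_3 = 235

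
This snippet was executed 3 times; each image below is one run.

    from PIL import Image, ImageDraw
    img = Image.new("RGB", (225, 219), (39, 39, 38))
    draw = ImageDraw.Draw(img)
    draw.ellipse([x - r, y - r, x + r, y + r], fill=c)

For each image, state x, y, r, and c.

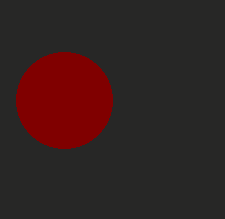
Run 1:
x = 64
y = 100
r = 48
c = 'maroon'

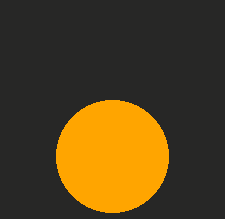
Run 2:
x = 112; y = 156; r = 56; c = 'orange'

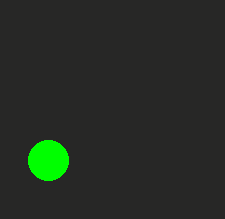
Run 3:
x = 48
y = 160
r = 20
c = 'lime'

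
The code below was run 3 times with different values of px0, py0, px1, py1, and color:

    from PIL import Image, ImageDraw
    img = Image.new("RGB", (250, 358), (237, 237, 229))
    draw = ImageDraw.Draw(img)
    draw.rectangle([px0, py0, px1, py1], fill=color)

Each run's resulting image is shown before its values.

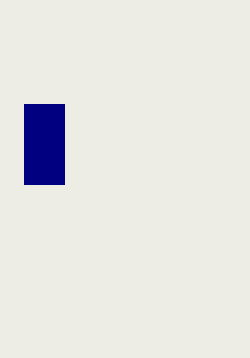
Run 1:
px0 = 24
py0 = 104
px1 = 64
py1 = 184
color = 'navy'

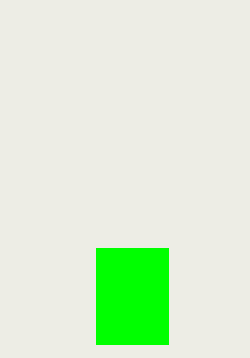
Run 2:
px0 = 96, py0 = 248, px1 = 168, py1 = 344, color = 'lime'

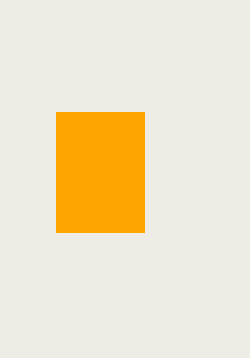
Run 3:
px0 = 56; py0 = 112; px1 = 144; py1 = 232; color = 'orange'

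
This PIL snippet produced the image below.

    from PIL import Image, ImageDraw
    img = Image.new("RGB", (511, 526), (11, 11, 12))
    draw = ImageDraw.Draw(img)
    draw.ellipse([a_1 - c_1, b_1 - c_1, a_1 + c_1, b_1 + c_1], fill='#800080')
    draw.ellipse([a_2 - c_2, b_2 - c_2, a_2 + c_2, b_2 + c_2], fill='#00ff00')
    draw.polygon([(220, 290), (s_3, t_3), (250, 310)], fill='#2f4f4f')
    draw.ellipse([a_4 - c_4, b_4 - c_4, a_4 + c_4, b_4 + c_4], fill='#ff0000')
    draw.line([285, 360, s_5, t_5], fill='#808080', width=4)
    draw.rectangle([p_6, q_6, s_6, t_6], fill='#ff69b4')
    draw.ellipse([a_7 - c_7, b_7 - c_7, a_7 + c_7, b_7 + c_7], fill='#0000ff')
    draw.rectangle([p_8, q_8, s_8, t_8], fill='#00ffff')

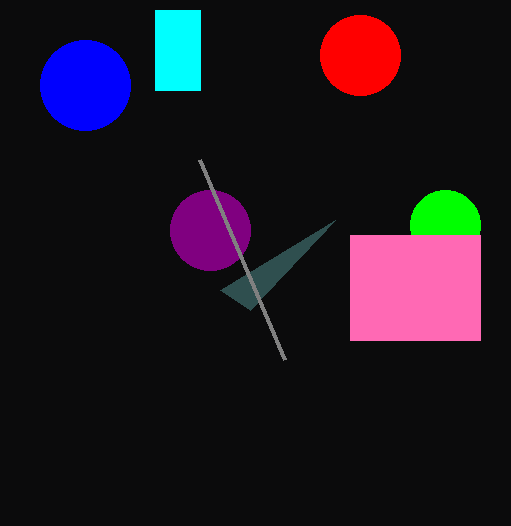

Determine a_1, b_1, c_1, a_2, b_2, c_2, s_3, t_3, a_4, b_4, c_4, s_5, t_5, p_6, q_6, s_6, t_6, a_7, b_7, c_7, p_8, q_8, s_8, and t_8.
a_1 = 210
b_1 = 230
c_1 = 40
a_2 = 445
b_2 = 225
c_2 = 35
s_3 = 335
t_3 = 220
a_4 = 360
b_4 = 55
c_4 = 40
s_5 = 200
t_5 = 160
p_6 = 350
q_6 = 235
s_6 = 480
t_6 = 340
a_7 = 85
b_7 = 85
c_7 = 45
p_8 = 155
q_8 = 10
s_8 = 200
t_8 = 90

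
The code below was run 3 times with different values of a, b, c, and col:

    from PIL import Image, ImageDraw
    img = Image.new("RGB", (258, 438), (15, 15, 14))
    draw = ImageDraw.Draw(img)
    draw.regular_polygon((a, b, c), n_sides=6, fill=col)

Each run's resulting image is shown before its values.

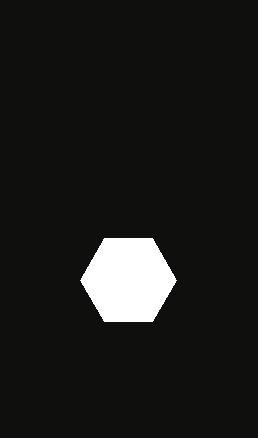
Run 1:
a = 128
b = 280
c = 48
col = 'white'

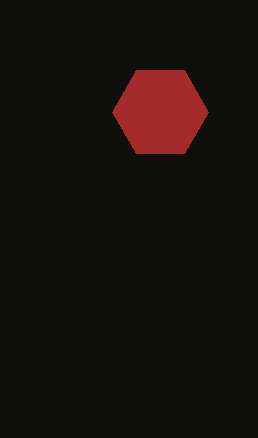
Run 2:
a = 160; b = 112; c = 48; col = 'brown'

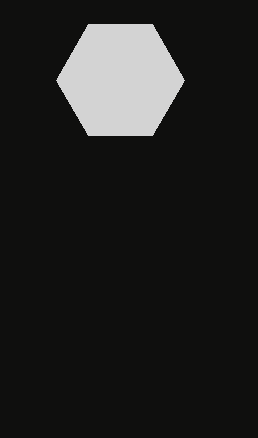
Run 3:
a = 120
b = 80
c = 64
col = 'lightgray'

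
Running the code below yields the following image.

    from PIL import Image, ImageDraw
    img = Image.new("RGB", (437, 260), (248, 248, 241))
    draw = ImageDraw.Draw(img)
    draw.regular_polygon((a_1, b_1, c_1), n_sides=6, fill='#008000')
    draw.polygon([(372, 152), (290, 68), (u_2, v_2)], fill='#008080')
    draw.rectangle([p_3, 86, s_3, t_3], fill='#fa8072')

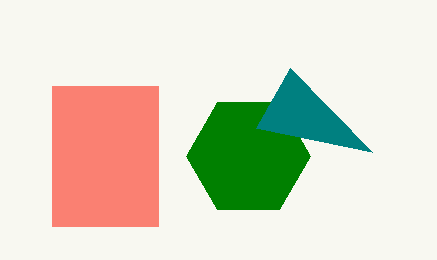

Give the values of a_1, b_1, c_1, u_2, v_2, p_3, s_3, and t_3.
a_1 = 248; b_1 = 156; c_1 = 62; u_2 = 256; v_2 = 128; p_3 = 52; s_3 = 158; t_3 = 226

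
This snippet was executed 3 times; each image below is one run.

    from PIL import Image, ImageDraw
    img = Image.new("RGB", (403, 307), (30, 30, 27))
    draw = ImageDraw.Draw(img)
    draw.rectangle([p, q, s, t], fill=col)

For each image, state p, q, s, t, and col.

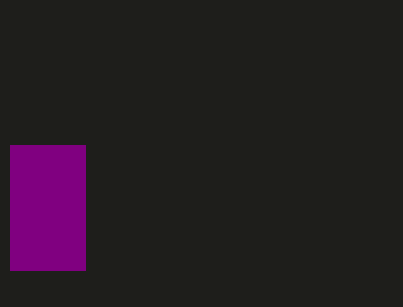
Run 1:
p = 10; q = 145; s = 85; t = 270; col = 'purple'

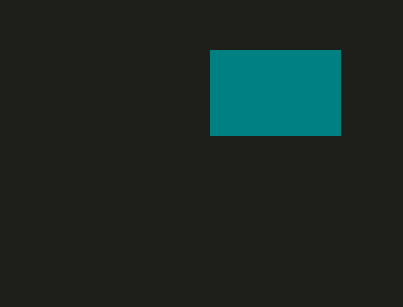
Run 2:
p = 210
q = 50
s = 340
t = 135
col = 'teal'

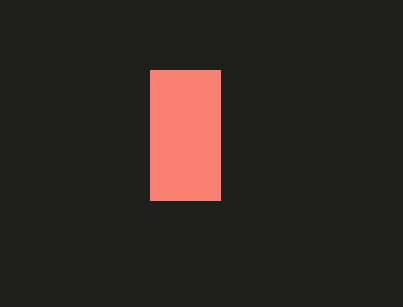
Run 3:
p = 150, q = 70, s = 220, t = 200, col = 'salmon'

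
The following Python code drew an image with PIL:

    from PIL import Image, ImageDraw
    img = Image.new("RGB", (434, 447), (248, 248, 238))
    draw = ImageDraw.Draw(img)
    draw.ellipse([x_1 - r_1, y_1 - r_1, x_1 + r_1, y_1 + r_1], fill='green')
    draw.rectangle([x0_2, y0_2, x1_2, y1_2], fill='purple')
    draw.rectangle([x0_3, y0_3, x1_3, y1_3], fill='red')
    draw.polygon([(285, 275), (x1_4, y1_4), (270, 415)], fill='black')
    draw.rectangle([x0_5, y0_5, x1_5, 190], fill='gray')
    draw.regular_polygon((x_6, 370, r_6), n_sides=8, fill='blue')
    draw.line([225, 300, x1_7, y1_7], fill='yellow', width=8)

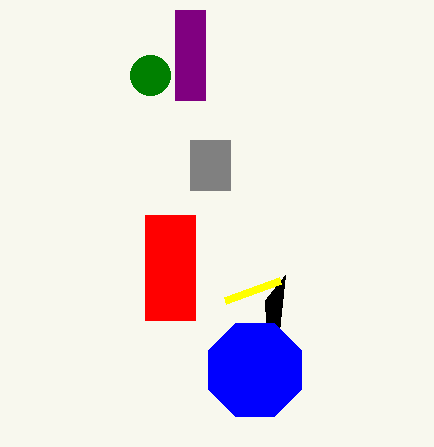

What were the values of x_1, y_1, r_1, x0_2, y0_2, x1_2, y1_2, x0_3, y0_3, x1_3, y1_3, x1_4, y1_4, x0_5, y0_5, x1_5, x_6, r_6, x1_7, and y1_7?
x_1 = 150; y_1 = 75; r_1 = 20; x0_2 = 175; y0_2 = 10; x1_2 = 205; y1_2 = 100; x0_3 = 145; y0_3 = 215; x1_3 = 195; y1_3 = 320; x1_4 = 265; y1_4 = 300; x0_5 = 190; y0_5 = 140; x1_5 = 230; x_6 = 255; r_6 = 50; x1_7 = 280; y1_7 = 280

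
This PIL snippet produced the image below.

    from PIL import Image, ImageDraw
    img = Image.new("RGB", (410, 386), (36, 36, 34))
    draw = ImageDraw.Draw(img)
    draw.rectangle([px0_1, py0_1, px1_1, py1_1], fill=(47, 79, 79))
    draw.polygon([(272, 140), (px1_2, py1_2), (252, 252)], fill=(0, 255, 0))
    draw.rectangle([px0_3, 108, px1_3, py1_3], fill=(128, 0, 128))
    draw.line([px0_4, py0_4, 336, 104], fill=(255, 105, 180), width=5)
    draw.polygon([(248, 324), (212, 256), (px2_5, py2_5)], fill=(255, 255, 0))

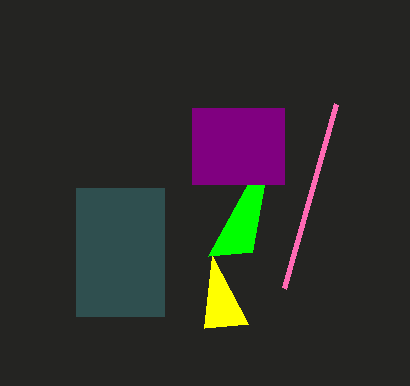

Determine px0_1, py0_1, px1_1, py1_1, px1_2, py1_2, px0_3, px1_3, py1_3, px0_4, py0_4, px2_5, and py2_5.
px0_1 = 76, py0_1 = 188, px1_1 = 164, py1_1 = 316, px1_2 = 208, py1_2 = 256, px0_3 = 192, px1_3 = 284, py1_3 = 184, px0_4 = 284, py0_4 = 288, px2_5 = 204, py2_5 = 328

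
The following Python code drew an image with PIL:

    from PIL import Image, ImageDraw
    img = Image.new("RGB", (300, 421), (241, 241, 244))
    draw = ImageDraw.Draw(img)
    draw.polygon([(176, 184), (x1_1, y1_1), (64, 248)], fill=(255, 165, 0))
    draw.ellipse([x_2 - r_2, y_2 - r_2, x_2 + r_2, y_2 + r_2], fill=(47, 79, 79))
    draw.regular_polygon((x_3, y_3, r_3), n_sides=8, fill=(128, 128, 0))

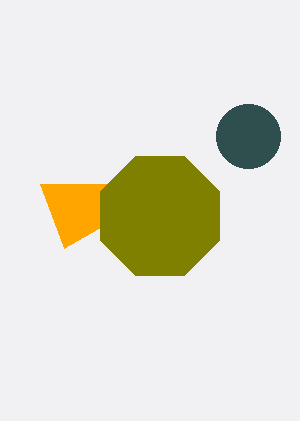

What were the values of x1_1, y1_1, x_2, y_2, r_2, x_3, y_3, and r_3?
x1_1 = 40
y1_1 = 184
x_2 = 248
y_2 = 136
r_2 = 32
x_3 = 160
y_3 = 216
r_3 = 64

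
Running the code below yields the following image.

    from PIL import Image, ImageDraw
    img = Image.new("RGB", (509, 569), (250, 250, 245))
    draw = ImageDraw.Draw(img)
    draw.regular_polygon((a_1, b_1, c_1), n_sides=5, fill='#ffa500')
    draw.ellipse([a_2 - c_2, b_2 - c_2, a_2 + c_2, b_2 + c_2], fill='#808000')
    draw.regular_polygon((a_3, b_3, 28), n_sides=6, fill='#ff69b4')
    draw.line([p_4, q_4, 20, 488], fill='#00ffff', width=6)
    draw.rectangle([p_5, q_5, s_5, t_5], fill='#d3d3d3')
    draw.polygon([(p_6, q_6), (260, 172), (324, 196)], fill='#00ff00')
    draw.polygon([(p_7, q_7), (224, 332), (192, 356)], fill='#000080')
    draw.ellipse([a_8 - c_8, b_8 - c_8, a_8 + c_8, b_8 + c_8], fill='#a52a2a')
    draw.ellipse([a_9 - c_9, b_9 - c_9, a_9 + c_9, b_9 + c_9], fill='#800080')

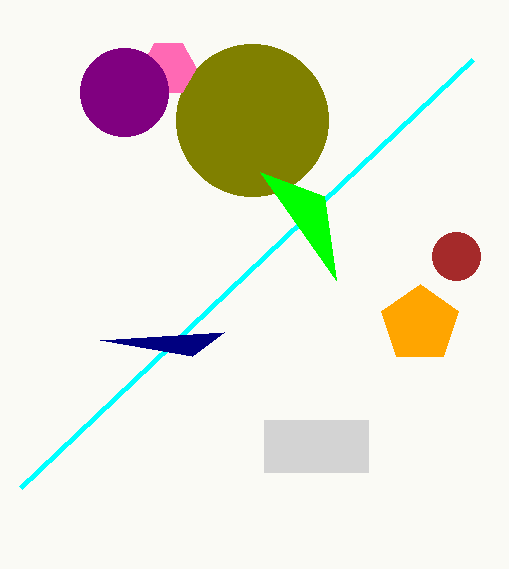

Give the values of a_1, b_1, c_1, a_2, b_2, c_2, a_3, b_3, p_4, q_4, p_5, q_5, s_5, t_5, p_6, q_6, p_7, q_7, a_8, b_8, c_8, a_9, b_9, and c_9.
a_1 = 420; b_1 = 324; c_1 = 40; a_2 = 252; b_2 = 120; c_2 = 76; a_3 = 168; b_3 = 68; p_4 = 472; q_4 = 60; p_5 = 264; q_5 = 420; s_5 = 368; t_5 = 472; p_6 = 336; q_6 = 280; p_7 = 100; q_7 = 340; a_8 = 456; b_8 = 256; c_8 = 24; a_9 = 124; b_9 = 92; c_9 = 44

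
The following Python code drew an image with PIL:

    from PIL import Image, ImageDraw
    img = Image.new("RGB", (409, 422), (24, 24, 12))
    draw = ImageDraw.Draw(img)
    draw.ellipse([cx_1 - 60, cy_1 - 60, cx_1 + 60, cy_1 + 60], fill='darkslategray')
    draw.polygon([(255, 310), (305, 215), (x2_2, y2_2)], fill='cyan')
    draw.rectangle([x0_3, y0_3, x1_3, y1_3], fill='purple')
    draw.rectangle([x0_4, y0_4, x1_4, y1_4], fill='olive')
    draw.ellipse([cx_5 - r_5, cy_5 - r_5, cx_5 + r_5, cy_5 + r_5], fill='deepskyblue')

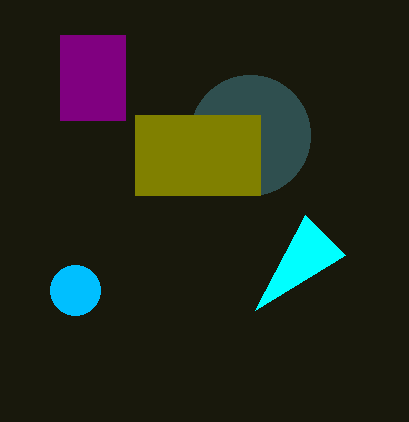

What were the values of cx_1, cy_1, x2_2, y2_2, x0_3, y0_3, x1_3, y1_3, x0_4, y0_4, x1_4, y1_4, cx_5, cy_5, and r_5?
cx_1 = 250, cy_1 = 135, x2_2 = 345, y2_2 = 255, x0_3 = 60, y0_3 = 35, x1_3 = 125, y1_3 = 120, x0_4 = 135, y0_4 = 115, x1_4 = 260, y1_4 = 195, cx_5 = 75, cy_5 = 290, r_5 = 25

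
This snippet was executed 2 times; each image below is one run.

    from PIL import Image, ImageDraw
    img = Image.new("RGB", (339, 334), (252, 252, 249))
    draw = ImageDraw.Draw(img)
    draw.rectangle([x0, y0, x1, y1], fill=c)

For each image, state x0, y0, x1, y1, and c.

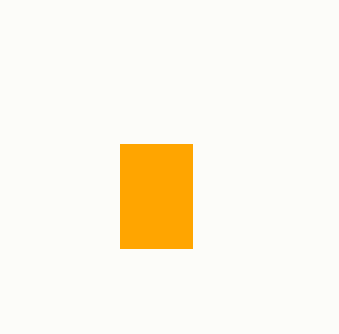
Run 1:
x0 = 120; y0 = 144; x1 = 192; y1 = 248; c = 'orange'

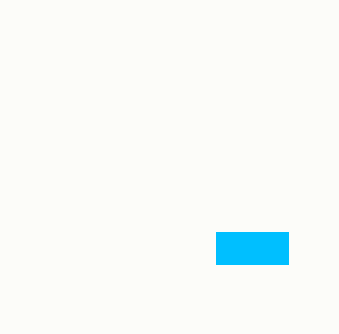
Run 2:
x0 = 216
y0 = 232
x1 = 288
y1 = 264
c = 'deepskyblue'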